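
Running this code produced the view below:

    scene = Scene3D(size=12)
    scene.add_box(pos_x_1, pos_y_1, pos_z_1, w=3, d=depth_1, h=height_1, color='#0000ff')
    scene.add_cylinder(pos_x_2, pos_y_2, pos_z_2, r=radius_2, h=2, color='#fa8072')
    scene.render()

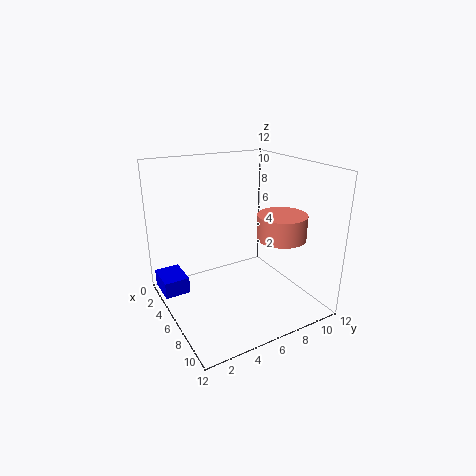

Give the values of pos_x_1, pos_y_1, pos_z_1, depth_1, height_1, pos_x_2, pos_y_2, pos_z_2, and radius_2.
pos_x_1 = 0.25; pos_y_1 = 0.25; pos_z_1 = 0.25; depth_1 = 2.25; height_1 = 1.5; pos_x_2 = 8.25; pos_y_2 = 8.75; pos_z_2 = 6.25; radius_2 = 2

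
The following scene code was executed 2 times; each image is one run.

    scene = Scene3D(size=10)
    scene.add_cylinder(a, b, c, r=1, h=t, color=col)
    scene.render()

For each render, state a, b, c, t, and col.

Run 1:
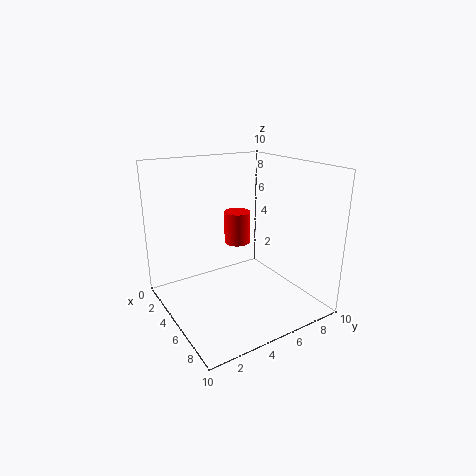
a = 2.5; b = 6.5; c = 3.5; t = 2.5; col = 'red'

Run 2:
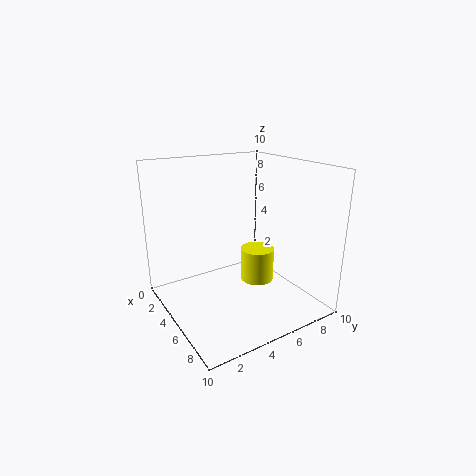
a = 8; b = 4.5; c = 3.5; t = 2; col = 'yellow'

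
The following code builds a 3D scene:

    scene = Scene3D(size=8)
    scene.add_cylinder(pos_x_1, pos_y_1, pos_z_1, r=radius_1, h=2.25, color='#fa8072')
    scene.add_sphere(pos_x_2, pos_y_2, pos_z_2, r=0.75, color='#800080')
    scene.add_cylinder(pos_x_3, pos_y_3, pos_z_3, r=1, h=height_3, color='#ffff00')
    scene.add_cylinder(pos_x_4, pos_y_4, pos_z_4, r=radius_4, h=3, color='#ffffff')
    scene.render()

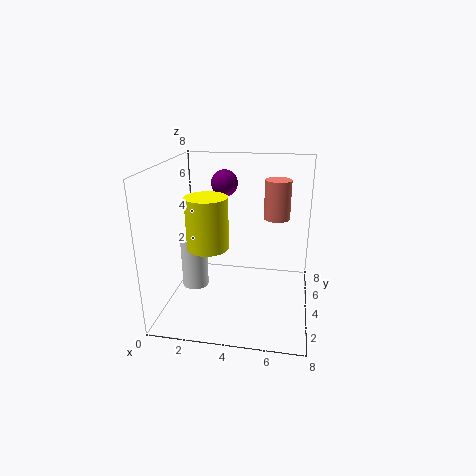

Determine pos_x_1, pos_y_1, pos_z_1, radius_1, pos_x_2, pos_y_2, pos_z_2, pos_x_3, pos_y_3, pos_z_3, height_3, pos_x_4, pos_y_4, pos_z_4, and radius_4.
pos_x_1 = 6, pos_y_1 = 5.5, pos_z_1 = 4.75, radius_1 = 0.75, pos_x_2 = 3, pos_y_2 = 5.25, pos_z_2 = 6.75, pos_x_3 = 3, pos_y_3 = 1.5, pos_z_3 = 4.5, height_3 = 2.5, pos_x_4 = 1.5, pos_y_4 = 3.75, pos_z_4 = 1, radius_4 = 0.75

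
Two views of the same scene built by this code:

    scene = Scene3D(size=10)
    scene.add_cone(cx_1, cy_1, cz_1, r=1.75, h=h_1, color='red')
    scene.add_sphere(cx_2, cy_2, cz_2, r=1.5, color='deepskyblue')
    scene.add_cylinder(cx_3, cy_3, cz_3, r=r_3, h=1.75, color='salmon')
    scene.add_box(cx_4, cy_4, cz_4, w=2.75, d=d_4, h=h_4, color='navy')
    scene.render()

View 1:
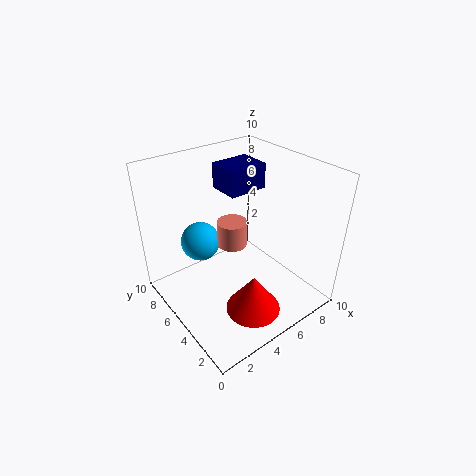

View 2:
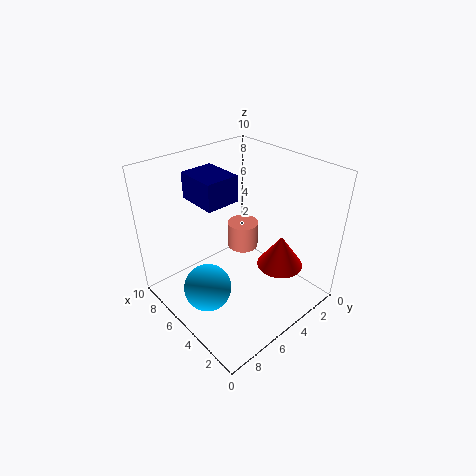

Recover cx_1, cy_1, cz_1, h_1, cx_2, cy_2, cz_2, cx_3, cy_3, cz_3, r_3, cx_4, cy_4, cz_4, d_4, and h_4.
cx_1 = 3.75, cy_1 = 1.75, cz_1 = 1.75, h_1 = 2.5, cx_2 = 4, cy_2 = 8.5, cz_2 = 3.25, cx_3 = 4.5, cy_3 = 5, cz_3 = 4.75, r_3 = 1, cx_4 = 4.75, cy_4 = 5.25, cz_4 = 8, d_4 = 2.25, h_4 = 1.75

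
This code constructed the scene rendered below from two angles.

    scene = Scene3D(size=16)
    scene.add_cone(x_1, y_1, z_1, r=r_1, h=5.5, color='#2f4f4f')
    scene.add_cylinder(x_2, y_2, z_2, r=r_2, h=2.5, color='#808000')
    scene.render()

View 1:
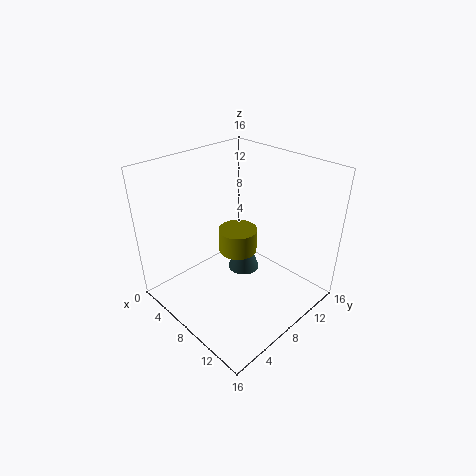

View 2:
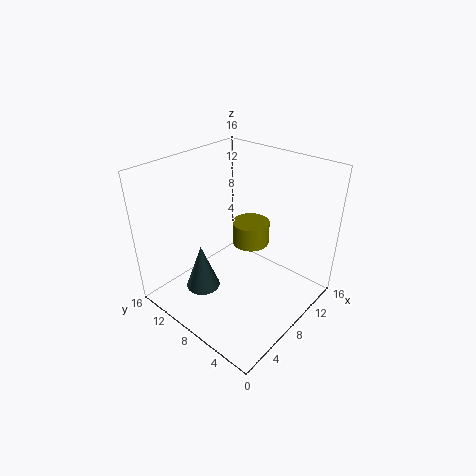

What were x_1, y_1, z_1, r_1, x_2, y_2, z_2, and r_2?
x_1 = 5.5, y_1 = 11.5, z_1 = 1, r_1 = 2, x_2 = 9, y_2 = 7, z_2 = 7.5, r_2 = 2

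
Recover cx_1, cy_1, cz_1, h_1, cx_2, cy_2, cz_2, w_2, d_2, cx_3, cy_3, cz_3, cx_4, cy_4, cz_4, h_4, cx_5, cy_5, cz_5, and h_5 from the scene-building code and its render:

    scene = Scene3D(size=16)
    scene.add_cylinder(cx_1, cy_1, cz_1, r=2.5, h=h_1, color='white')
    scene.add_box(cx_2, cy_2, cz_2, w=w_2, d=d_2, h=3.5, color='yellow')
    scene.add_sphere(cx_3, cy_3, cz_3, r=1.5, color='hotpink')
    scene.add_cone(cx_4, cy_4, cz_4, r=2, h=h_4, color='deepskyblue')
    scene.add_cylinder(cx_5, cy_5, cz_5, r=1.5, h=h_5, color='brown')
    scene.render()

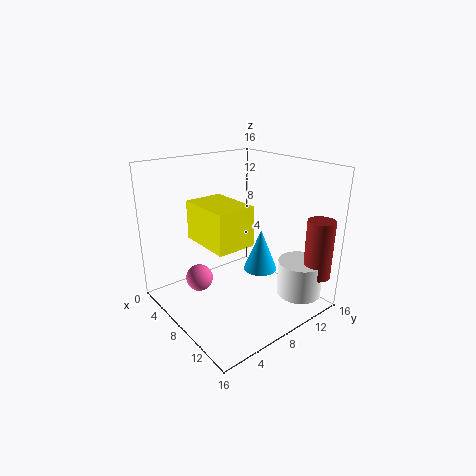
cx_1 = 13; cy_1 = 13; cz_1 = 1.5; h_1 = 4; cx_2 = 9.5; cy_2 = 1; cz_2 = 10.5; w_2 = 5; d_2 = 3.5; cx_3 = 6; cy_3 = 4; cz_3 = 3.5; cx_4 = 8; cy_4 = 11.5; cz_4 = 3; h_4 = 5; cx_5 = 14.5; cy_5 = 14; cz_5 = 4; h_5 = 6.5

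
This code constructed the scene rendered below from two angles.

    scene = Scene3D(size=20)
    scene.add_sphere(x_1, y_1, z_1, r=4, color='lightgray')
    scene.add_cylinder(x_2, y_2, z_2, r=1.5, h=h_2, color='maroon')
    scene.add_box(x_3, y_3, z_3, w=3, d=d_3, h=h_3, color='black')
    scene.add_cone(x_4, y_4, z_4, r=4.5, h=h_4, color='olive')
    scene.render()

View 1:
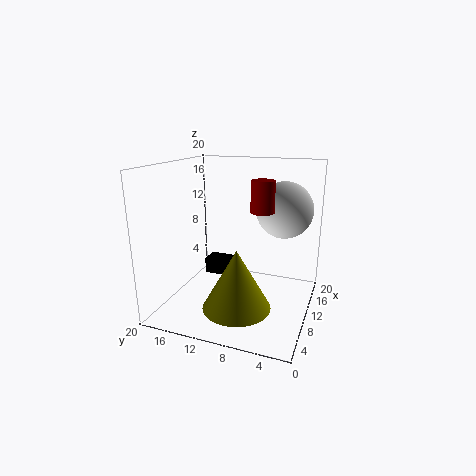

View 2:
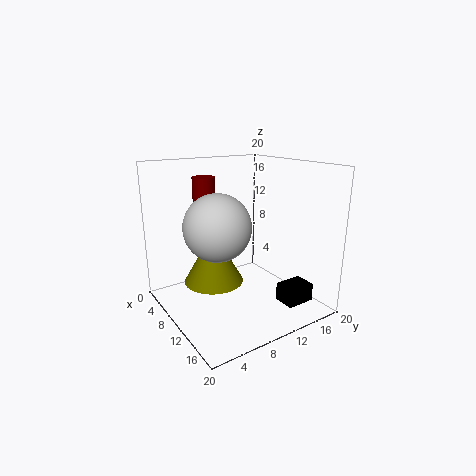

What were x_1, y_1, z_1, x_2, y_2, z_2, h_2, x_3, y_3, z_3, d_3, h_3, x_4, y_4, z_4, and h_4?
x_1 = 14, y_1 = 4.5, z_1 = 13.5, x_2 = 8, y_2 = 6, z_2 = 14.5, h_2 = 4, x_3 = 14.5, y_3 = 13.5, z_3 = 1.5, d_3 = 4, h_3 = 2.5, x_4 = 5.5, y_4 = 8.5, z_4 = 2, h_4 = 8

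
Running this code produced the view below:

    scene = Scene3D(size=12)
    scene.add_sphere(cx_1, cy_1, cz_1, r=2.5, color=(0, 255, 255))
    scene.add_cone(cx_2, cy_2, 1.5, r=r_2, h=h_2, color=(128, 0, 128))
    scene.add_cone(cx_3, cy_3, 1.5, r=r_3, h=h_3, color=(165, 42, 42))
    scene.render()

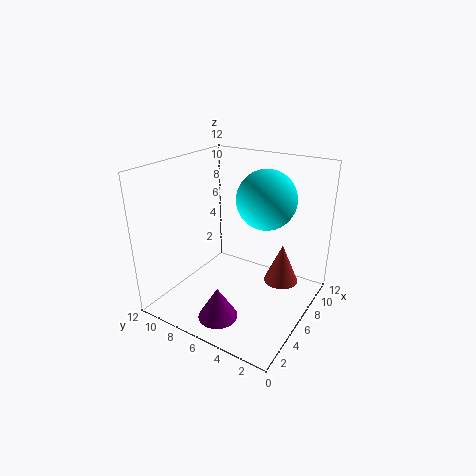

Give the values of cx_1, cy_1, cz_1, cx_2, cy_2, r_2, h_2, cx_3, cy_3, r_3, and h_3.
cx_1 = 8
cy_1 = 4.5
cz_1 = 9
cx_2 = 1.5
cy_2 = 5
r_2 = 1.5
h_2 = 2.5
cx_3 = 8.5
cy_3 = 3
r_3 = 1.5
h_3 = 3.5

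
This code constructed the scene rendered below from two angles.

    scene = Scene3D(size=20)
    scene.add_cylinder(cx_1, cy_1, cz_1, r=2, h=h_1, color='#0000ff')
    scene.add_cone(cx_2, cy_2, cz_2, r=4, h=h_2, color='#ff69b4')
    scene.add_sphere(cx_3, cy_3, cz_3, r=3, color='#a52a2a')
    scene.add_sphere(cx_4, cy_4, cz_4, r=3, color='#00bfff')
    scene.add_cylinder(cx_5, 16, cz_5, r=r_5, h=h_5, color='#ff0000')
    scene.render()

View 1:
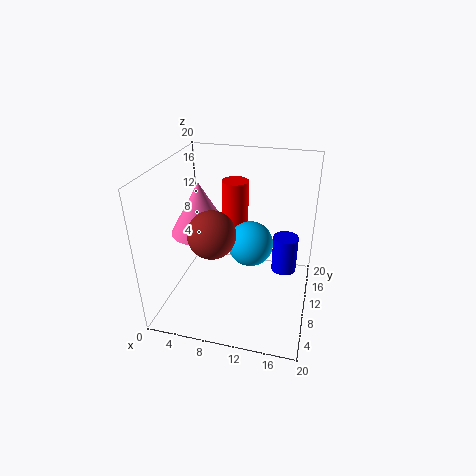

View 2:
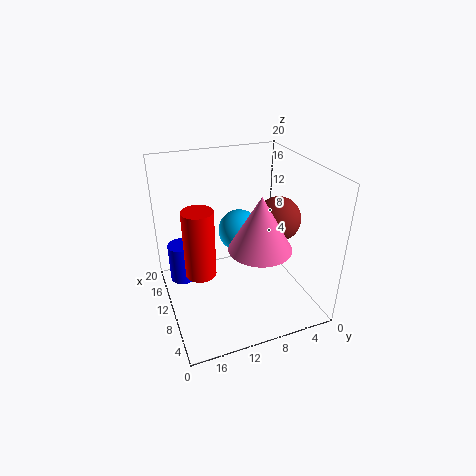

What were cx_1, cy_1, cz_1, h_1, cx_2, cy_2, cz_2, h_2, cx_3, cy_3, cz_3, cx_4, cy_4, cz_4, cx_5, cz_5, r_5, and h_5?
cx_1 = 16; cy_1 = 17; cz_1 = 1; h_1 = 6; cx_2 = 5; cy_2 = 9; cz_2 = 11; h_2 = 7; cx_3 = 8; cy_3 = 5; cz_3 = 13; cx_4 = 12; cy_4 = 9; cz_4 = 10; cx_5 = 8; cz_5 = 7; r_5 = 2; h_5 = 9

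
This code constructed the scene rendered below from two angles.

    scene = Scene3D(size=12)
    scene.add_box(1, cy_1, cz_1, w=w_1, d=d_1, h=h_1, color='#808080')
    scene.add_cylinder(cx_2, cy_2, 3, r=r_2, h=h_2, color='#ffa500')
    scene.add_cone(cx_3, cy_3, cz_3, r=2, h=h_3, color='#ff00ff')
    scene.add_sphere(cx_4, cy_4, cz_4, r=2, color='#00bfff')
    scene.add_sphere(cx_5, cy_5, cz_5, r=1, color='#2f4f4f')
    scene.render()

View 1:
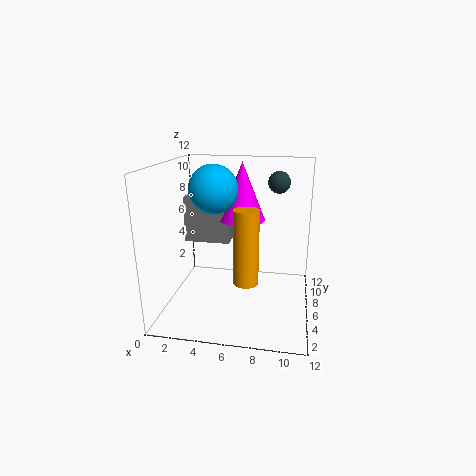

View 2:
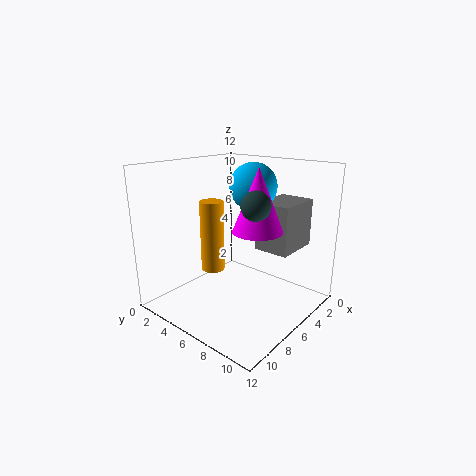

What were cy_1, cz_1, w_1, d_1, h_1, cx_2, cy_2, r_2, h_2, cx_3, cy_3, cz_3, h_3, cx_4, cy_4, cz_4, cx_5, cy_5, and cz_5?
cy_1 = 7; cz_1 = 5; w_1 = 4; d_1 = 3; h_1 = 4; cx_2 = 7; cy_2 = 4; r_2 = 1; h_2 = 6; cx_3 = 6; cy_3 = 8; cz_3 = 7; h_3 = 5; cx_4 = 4; cy_4 = 6; cz_4 = 10; cx_5 = 9; cy_5 = 10; cz_5 = 10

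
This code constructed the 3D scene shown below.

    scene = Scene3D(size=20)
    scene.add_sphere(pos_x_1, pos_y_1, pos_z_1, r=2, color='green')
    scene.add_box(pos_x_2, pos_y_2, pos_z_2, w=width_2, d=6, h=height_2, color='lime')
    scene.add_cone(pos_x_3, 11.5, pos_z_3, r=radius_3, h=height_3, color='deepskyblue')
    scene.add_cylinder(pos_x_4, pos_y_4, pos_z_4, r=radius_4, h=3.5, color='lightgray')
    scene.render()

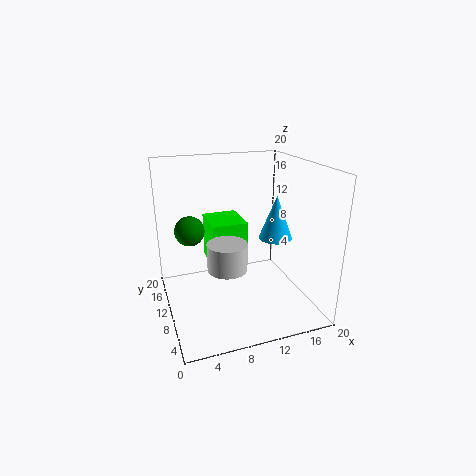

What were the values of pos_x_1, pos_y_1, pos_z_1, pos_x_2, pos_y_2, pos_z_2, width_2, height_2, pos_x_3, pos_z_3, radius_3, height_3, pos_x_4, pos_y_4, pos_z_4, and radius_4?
pos_x_1 = 3.5; pos_y_1 = 11; pos_z_1 = 11.5; pos_x_2 = 6.5; pos_y_2 = 10; pos_z_2 = 5.5; width_2 = 5; height_2 = 6.5; pos_x_3 = 16.5; pos_z_3 = 8.5; radius_3 = 2.5; height_3 = 6.5; pos_x_4 = 7; pos_y_4 = 5.5; pos_z_4 = 8; radius_4 = 2.5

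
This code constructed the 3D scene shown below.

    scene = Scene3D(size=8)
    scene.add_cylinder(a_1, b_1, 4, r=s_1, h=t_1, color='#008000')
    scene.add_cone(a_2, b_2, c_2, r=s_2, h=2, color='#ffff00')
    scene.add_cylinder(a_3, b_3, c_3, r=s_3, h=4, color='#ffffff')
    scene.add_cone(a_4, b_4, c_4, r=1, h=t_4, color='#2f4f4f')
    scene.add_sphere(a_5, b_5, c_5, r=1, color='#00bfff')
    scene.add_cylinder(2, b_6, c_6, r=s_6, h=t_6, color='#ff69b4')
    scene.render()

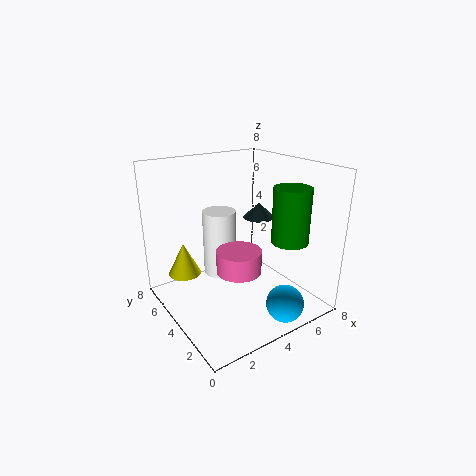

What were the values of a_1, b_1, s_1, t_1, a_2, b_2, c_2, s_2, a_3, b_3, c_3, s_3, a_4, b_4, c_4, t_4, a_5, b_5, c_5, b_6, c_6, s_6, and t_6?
a_1 = 6, b_1 = 2, s_1 = 1, t_1 = 3, a_2 = 2, b_2 = 7, c_2 = 1, s_2 = 1, a_3 = 4, b_3 = 6, c_3 = 1, s_3 = 1, a_4 = 7, b_4 = 6, c_4 = 4, t_4 = 1, a_5 = 5, b_5 = 1, c_5 = 1, b_6 = 1, c_6 = 4, s_6 = 1, t_6 = 1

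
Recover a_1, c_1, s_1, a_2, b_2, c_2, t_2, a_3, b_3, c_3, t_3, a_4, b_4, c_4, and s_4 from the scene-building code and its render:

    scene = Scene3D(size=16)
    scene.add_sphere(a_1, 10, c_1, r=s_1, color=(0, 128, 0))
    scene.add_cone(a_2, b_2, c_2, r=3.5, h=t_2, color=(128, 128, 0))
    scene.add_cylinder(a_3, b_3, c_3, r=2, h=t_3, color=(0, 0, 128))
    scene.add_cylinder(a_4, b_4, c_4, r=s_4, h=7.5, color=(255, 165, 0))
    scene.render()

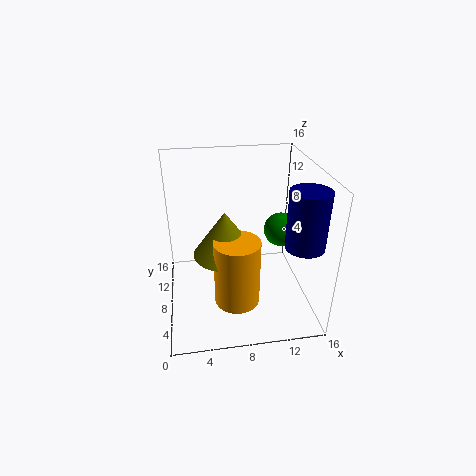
a_1 = 13.5; c_1 = 7.5; s_1 = 2; a_2 = 6.5; b_2 = 7.5; c_2 = 6.5; t_2 = 5; a_3 = 14; b_3 = 3.5; c_3 = 9; t_3 = 6; a_4 = 7.5; b_4 = 5.5; c_4 = 1.5; s_4 = 2.5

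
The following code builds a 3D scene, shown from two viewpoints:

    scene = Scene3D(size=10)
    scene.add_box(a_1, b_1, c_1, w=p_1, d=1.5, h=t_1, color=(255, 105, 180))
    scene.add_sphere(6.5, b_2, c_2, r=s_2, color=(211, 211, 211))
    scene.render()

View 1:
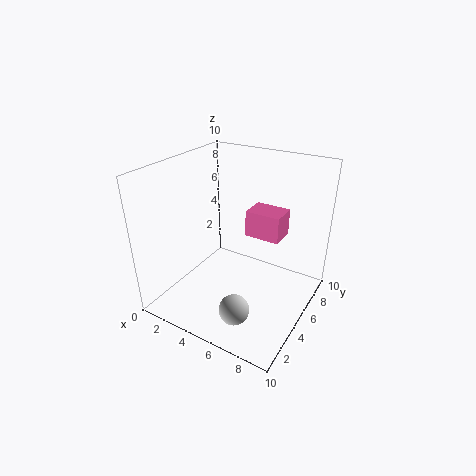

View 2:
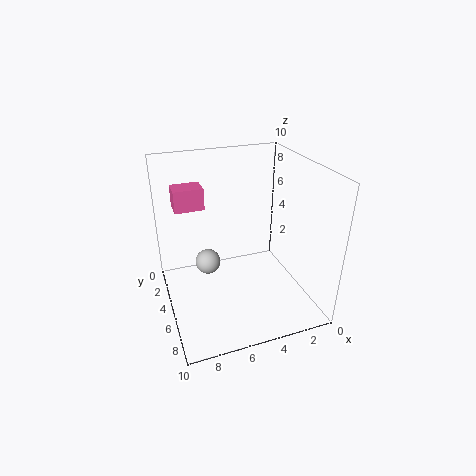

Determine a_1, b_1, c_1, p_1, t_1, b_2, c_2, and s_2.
a_1 = 7
b_1 = 2.5
c_1 = 7
p_1 = 2
t_1 = 1.5
b_2 = 2
c_2 = 1.5
s_2 = 1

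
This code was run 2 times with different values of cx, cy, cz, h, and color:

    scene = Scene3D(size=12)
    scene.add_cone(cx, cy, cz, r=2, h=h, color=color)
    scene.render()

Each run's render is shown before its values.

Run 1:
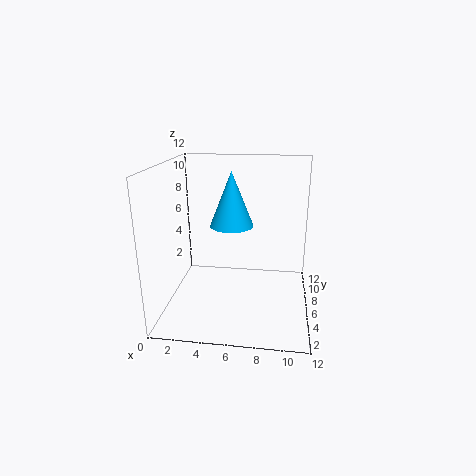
cx = 5
cy = 9
cz = 6
h = 5
color = 'deepskyblue'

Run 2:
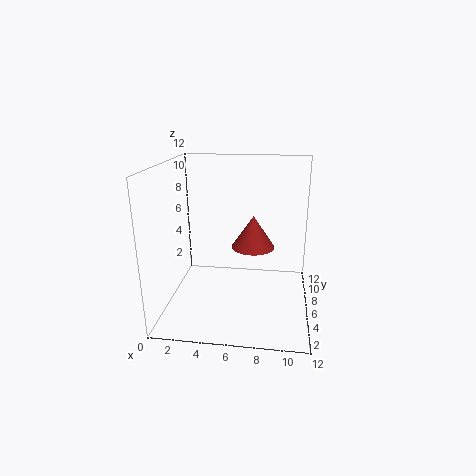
cx = 7
cy = 9
cz = 4
h = 3
color = 'brown'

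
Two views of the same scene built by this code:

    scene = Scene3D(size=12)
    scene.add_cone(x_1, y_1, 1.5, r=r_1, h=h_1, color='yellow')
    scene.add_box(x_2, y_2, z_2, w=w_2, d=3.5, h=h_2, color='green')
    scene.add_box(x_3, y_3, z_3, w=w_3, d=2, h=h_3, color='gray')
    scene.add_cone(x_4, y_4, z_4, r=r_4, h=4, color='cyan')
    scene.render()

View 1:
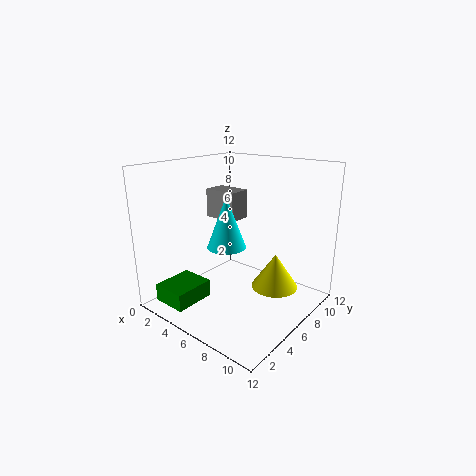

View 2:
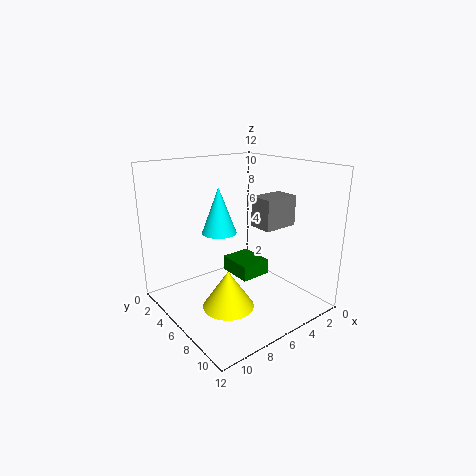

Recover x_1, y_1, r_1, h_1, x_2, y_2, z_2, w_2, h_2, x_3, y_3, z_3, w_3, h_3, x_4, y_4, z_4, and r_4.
x_1 = 8.5, y_1 = 8, r_1 = 2, h_1 = 3, x_2 = 1, y_2 = 1, z_2 = 0.5, w_2 = 3, h_2 = 1.5, x_3 = 2, y_3 = 6.5, z_3 = 7, w_3 = 3, h_3 = 2.5, x_4 = 6.5, y_4 = 4, z_4 = 6, r_4 = 1.5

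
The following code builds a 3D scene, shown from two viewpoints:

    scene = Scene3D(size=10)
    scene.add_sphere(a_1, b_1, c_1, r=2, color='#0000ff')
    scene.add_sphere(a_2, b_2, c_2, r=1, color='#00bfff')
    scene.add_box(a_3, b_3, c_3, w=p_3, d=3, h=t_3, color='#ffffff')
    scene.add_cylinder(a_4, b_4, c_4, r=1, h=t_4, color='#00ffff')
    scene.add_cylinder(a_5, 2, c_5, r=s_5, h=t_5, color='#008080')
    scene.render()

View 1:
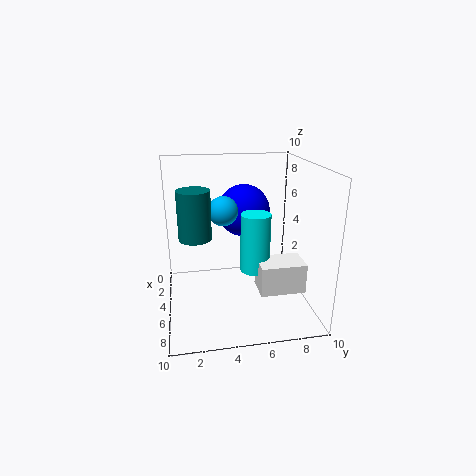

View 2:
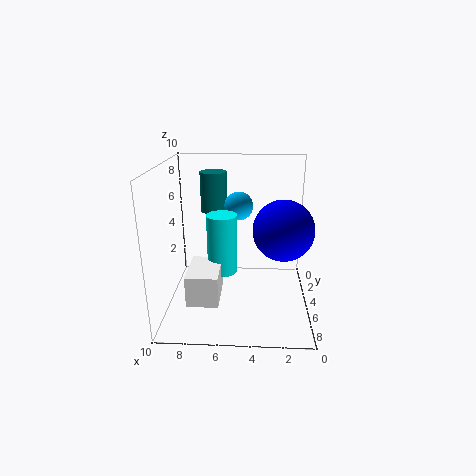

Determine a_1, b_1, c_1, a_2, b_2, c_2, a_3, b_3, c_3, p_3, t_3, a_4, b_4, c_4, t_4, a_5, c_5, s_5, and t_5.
a_1 = 2, b_1 = 6, c_1 = 6, a_2 = 5, b_2 = 4, c_2 = 7, a_3 = 6, b_3 = 6, c_3 = 2, p_3 = 2, t_3 = 2, a_4 = 6, b_4 = 6, c_4 = 3, t_4 = 4, a_5 = 7, c_5 = 6, s_5 = 1, t_5 = 3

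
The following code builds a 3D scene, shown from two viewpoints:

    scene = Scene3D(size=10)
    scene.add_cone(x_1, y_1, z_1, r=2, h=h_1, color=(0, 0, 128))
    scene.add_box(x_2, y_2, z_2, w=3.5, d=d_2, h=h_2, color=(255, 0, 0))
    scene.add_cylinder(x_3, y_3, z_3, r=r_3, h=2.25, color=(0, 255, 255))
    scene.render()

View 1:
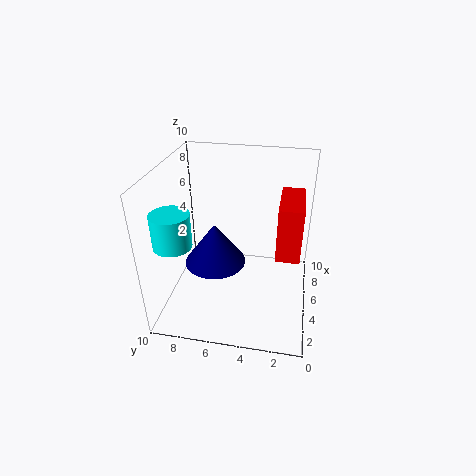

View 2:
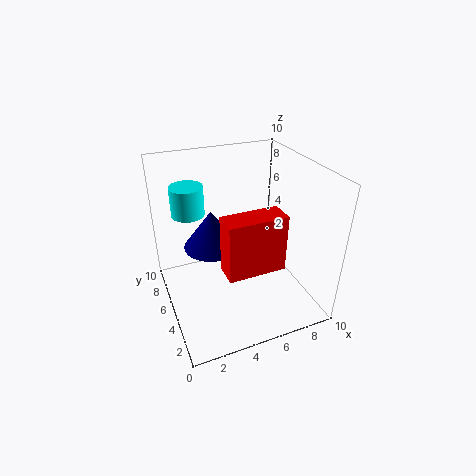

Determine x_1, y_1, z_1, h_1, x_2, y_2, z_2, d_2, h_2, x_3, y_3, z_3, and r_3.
x_1 = 3.5, y_1 = 6.25, z_1 = 4, h_1 = 2.75, x_2 = 2.75, y_2 = 0.75, z_2 = 5, d_2 = 1.5, h_2 = 3.5, x_3 = 2.5, y_3 = 8.75, z_3 = 5.5, r_3 = 1.25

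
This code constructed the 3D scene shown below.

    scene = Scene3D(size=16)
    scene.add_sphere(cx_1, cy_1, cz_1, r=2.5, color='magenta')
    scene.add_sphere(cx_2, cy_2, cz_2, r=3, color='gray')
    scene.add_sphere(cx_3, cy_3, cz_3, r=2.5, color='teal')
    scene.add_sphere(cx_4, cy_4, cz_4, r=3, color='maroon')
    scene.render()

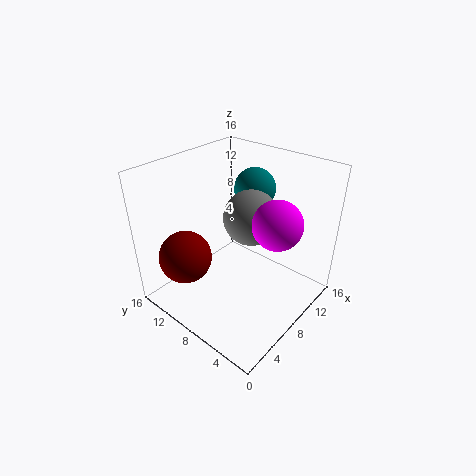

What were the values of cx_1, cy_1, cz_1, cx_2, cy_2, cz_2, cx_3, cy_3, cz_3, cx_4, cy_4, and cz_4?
cx_1 = 8; cy_1 = 3; cz_1 = 11.5; cx_2 = 9; cy_2 = 7; cz_2 = 10.5; cx_3 = 13.5; cy_3 = 10; cz_3 = 11.5; cx_4 = 4; cy_4 = 12.5; cz_4 = 5.5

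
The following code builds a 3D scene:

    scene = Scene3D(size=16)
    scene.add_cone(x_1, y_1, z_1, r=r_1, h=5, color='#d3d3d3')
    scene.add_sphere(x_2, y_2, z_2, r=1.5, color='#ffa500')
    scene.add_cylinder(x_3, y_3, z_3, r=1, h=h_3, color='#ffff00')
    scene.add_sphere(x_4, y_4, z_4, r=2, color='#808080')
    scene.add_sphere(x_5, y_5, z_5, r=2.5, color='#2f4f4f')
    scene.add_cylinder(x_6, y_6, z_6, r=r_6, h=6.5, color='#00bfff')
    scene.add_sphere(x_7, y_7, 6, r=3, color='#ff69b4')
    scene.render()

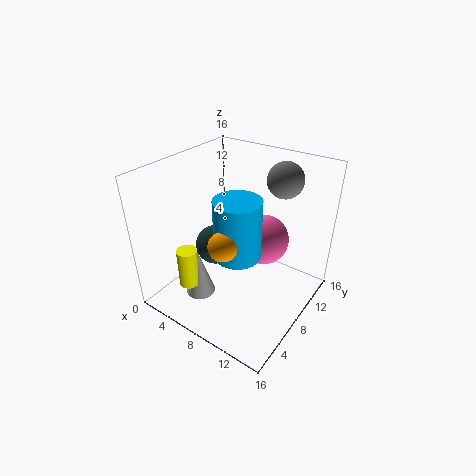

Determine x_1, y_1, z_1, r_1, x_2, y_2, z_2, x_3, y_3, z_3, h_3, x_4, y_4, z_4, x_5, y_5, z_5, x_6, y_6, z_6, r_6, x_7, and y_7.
x_1 = 7; y_1 = 2.5; z_1 = 4; r_1 = 1.5; x_2 = 9; y_2 = 4; z_2 = 9.5; x_3 = 6.5; y_3 = 1.5; z_3 = 5.5; h_3 = 4; x_4 = 11; y_4 = 12.5; z_4 = 14; x_5 = 3; y_5 = 10; z_5 = 4; x_6 = 9; y_6 = 6.5; z_6 = 7; r_6 = 2.5; x_7 = 9; y_7 = 12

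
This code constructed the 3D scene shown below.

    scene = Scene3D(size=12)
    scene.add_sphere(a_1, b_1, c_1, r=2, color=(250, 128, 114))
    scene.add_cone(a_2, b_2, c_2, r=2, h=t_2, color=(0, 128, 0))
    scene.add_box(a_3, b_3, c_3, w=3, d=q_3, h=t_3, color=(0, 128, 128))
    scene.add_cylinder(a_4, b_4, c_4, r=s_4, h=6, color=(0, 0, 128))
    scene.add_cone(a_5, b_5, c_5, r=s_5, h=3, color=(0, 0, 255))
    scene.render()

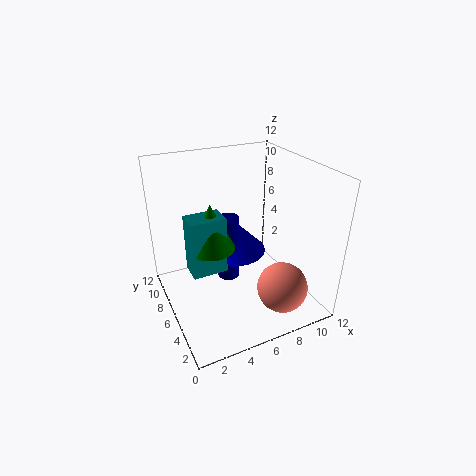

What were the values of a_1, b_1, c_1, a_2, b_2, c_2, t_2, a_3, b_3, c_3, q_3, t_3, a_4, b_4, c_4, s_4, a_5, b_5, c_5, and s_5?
a_1 = 8
b_1 = 2
c_1 = 3
a_2 = 4
b_2 = 7
c_2 = 5
t_2 = 4
a_3 = 2
b_3 = 6
c_3 = 3
q_3 = 2
t_3 = 5
a_4 = 6
b_4 = 8
c_4 = 1
s_4 = 1
a_5 = 7
b_5 = 9
c_5 = 3
s_5 = 3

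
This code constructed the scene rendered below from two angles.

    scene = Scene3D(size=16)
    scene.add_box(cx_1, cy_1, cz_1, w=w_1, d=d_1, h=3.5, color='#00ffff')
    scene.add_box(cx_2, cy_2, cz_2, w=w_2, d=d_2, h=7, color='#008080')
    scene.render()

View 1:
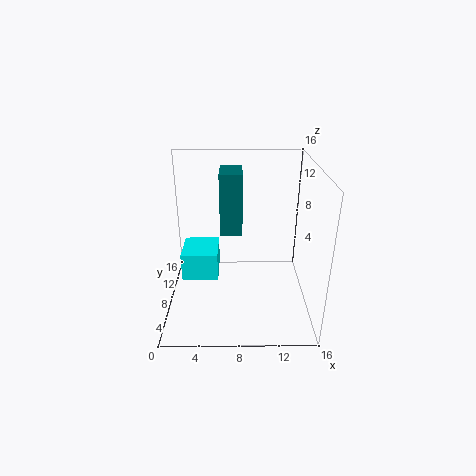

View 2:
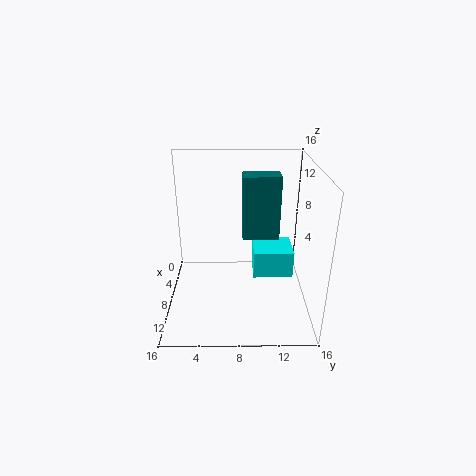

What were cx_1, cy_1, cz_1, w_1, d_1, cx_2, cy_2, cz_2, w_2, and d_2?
cx_1 = 1; cy_1 = 10; cz_1 = 1; w_1 = 4.5; d_1 = 5; cx_2 = 6; cy_2 = 8.5; cz_2 = 8; w_2 = 2.5; d_2 = 4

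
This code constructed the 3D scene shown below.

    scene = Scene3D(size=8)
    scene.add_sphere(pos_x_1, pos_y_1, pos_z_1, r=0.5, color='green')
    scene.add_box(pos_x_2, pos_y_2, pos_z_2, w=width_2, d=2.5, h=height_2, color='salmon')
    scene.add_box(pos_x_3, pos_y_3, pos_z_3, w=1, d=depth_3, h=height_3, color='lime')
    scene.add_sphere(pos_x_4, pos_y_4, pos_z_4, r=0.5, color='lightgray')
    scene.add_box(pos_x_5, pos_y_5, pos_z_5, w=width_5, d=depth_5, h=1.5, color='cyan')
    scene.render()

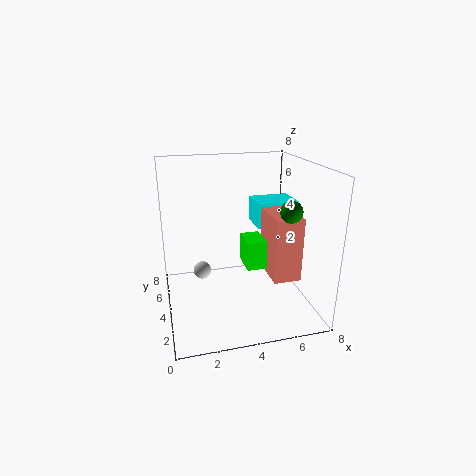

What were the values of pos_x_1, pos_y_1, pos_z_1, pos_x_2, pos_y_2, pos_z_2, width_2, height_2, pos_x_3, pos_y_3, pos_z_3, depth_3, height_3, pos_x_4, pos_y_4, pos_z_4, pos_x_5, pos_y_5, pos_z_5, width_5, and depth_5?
pos_x_1 = 5.5; pos_y_1 = 0.5; pos_z_1 = 6.5; pos_x_2 = 5.5; pos_y_2 = 2; pos_z_2 = 2; width_2 = 1.5; height_2 = 3.5; pos_x_3 = 4; pos_y_3 = 2; pos_z_3 = 3; depth_3 = 1.5; height_3 = 1.5; pos_x_4 = 2; pos_y_4 = 4.5; pos_z_4 = 2; pos_x_5 = 5.5; pos_y_5 = 5; pos_z_5 = 4; width_5 = 2.5; depth_5 = 2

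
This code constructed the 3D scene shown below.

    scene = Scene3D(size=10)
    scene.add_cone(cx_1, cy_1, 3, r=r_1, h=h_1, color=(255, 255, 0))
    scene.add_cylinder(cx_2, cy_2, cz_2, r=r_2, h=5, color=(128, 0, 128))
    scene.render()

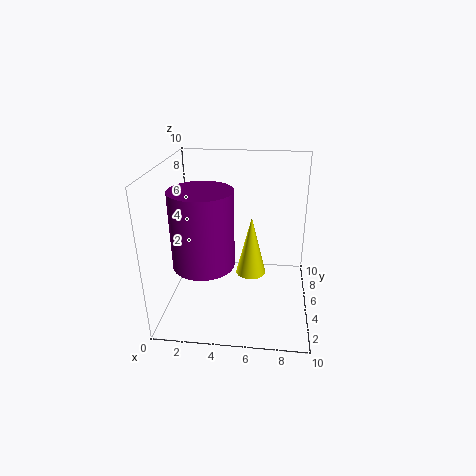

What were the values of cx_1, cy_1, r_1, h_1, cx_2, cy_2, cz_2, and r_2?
cx_1 = 6
cy_1 = 4
r_1 = 1
h_1 = 4
cx_2 = 3
cy_2 = 3
cz_2 = 4
r_2 = 2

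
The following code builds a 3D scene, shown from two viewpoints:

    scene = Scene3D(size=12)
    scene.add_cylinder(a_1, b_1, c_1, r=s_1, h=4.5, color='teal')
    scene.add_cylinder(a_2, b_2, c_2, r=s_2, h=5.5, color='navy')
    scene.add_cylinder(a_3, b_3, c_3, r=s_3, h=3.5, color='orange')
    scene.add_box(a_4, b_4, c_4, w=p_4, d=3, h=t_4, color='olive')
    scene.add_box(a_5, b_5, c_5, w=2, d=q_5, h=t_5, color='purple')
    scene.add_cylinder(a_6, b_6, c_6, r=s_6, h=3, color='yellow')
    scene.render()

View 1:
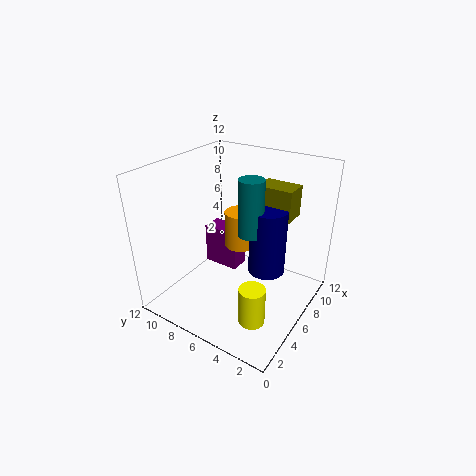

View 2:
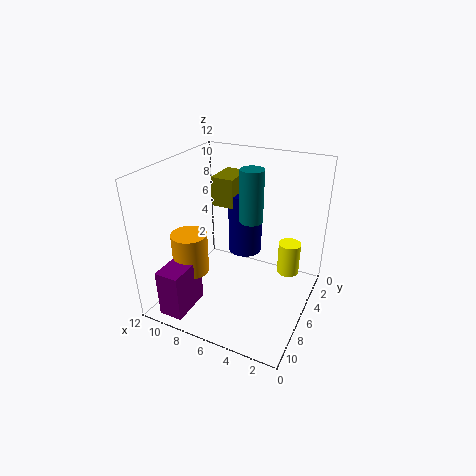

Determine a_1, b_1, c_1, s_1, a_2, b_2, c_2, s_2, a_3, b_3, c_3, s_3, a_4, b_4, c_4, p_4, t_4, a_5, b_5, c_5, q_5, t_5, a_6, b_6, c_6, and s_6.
a_1 = 5.5
b_1 = 4.5
c_1 = 7
s_1 = 1
a_2 = 6.5
b_2 = 3.5
c_2 = 3.5
s_2 = 1.5
a_3 = 9.5
b_3 = 8
c_3 = 3
s_3 = 1.5
a_4 = 7
b_4 = 2
c_4 = 8
p_4 = 2
t_4 = 2.5
a_5 = 8.5
b_5 = 8
c_5 = 0.5
q_5 = 3.5
t_5 = 4
a_6 = 2.5
b_6 = 2.5
c_6 = 1.5
s_6 = 1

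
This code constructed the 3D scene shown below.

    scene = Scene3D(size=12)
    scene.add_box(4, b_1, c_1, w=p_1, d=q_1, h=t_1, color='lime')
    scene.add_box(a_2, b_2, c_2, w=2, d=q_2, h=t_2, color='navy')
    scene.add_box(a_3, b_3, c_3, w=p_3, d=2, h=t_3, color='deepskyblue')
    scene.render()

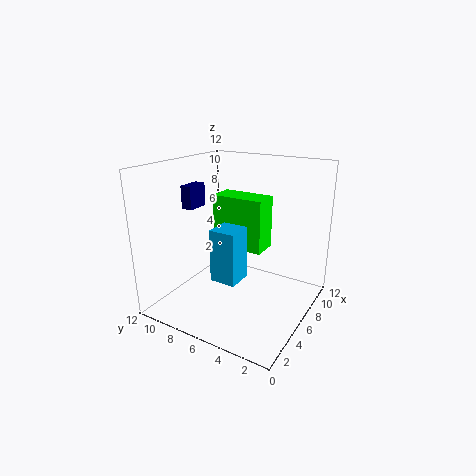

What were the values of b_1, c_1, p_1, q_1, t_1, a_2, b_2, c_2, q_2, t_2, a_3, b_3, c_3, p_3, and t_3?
b_1 = 3, c_1 = 6, p_1 = 2, q_1 = 4, t_1 = 4, a_2 = 5, b_2 = 10, c_2 = 8, q_2 = 1, t_2 = 2, a_3 = 2, b_3 = 4, c_3 = 4, p_3 = 2, t_3 = 4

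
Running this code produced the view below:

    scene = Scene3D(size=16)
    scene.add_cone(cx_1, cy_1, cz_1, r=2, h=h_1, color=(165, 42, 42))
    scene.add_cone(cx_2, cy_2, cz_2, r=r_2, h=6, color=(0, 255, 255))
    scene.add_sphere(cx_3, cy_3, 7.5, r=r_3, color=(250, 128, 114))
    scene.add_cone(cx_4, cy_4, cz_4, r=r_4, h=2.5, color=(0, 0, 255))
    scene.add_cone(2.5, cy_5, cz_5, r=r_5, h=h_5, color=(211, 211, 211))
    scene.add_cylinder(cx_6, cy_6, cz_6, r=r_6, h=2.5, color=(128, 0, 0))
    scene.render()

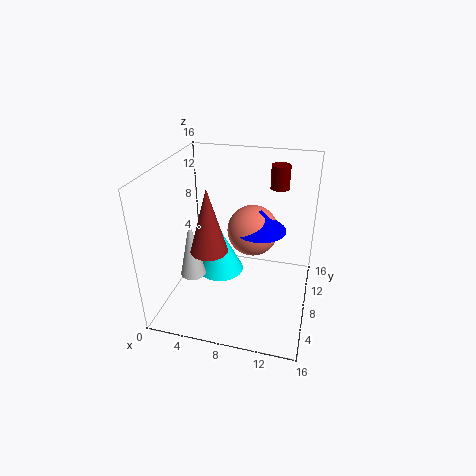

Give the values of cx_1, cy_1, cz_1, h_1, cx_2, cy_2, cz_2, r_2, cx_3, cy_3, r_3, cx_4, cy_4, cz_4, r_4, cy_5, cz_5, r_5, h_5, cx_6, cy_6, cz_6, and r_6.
cx_1 = 5.5, cy_1 = 5.5, cz_1 = 7.5, h_1 = 7, cx_2 = 4.5, cy_2 = 12, cz_2 = 0.5, r_2 = 3, cx_3 = 9, cy_3 = 11, r_3 = 3, cx_4 = 10, cy_4 = 10.5, cz_4 = 8, r_4 = 3, cy_5 = 7.5, cz_5 = 2.5, r_5 = 1.5, h_5 = 7, cx_6 = 12, cy_6 = 10, cz_6 = 13.5, r_6 = 1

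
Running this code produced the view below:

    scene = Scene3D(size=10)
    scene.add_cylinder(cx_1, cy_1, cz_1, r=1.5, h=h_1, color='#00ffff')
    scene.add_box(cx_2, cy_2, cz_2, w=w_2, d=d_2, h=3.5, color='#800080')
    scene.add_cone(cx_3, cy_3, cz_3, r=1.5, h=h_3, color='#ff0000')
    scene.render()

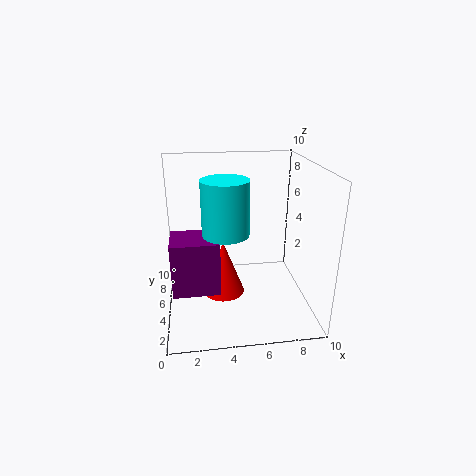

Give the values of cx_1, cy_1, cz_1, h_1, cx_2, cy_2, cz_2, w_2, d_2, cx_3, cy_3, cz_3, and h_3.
cx_1 = 4; cy_1 = 3.5; cz_1 = 6; h_1 = 3.5; cx_2 = 0.5; cy_2 = 2; cz_2 = 2.5; w_2 = 3; d_2 = 2.5; cx_3 = 4; cy_3 = 5.5; cz_3 = 0.5; h_3 = 4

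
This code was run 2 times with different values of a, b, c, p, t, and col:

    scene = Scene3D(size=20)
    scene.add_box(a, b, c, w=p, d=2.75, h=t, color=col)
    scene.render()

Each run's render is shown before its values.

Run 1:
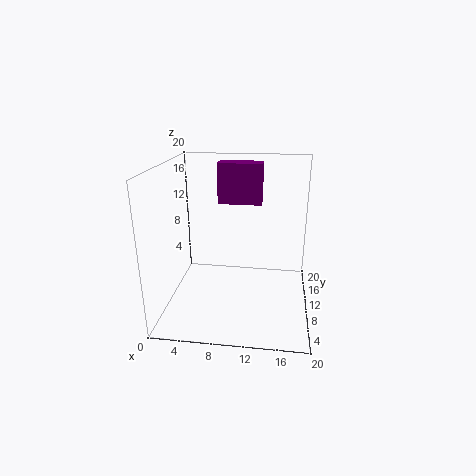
a = 6.75
b = 12.5
c = 14
p = 6.25
t = 5.75
col = 'purple'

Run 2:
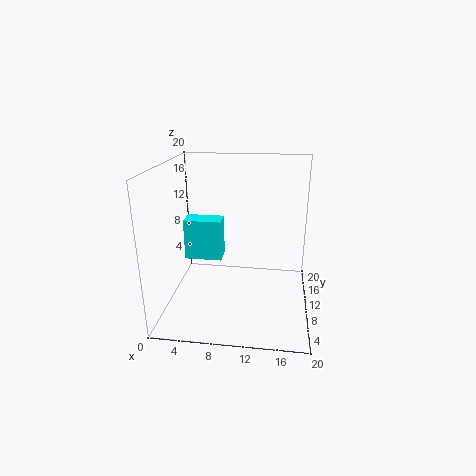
a = 3
b = 7.75
c = 7.5
p = 5
t = 5.5
col = 'cyan'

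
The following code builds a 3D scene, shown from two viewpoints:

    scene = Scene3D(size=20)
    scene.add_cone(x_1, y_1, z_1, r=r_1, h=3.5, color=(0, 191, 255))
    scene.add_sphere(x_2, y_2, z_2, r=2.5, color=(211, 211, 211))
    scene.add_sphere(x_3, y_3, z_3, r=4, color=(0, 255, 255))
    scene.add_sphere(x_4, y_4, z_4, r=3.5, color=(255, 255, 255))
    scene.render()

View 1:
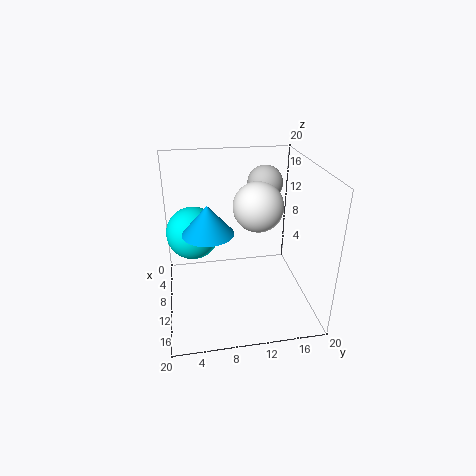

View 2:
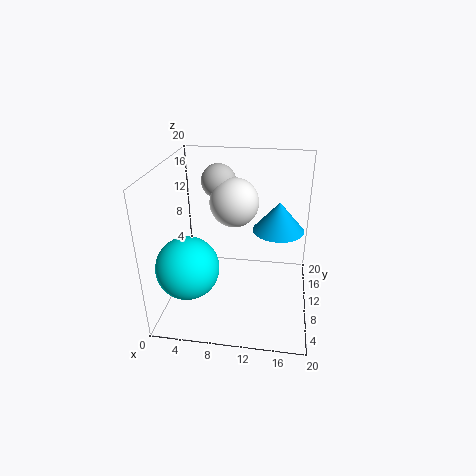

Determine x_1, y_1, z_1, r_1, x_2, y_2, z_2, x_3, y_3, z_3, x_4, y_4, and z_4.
x_1 = 15.5, y_1 = 5.5, z_1 = 14, r_1 = 3, x_2 = 6.5, y_2 = 14.5, z_2 = 16.5, x_3 = 4.5, y_3 = 4, z_3 = 8.5, x_4 = 9, y_4 = 13, z_4 = 14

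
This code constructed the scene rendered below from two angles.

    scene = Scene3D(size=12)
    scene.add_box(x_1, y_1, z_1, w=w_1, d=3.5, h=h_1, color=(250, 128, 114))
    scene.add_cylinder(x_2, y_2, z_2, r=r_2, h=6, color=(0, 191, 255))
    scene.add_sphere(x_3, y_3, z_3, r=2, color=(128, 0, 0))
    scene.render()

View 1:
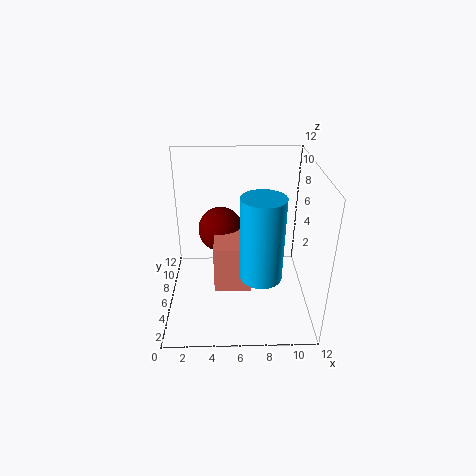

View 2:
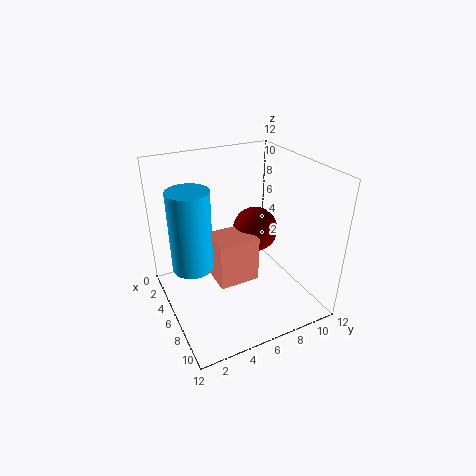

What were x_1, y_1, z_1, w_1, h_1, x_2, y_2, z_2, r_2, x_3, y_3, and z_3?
x_1 = 4, y_1 = 4, z_1 = 2, w_1 = 3, h_1 = 4, x_2 = 7.5, y_2 = 1.5, z_2 = 5.5, r_2 = 1.5, x_3 = 4.5, y_3 = 8.5, z_3 = 5.5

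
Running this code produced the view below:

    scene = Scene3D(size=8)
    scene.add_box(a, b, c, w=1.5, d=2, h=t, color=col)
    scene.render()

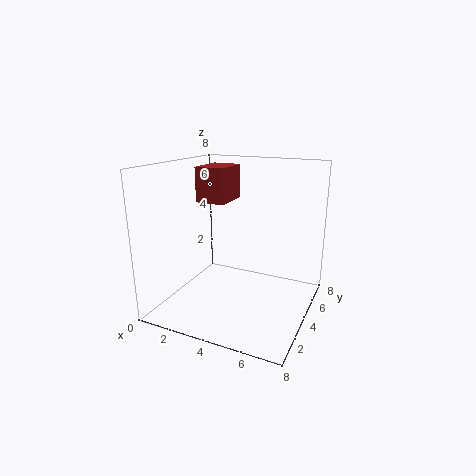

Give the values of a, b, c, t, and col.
a = 2.5, b = 2.25, c = 6.25, t = 1.75, col = 'brown'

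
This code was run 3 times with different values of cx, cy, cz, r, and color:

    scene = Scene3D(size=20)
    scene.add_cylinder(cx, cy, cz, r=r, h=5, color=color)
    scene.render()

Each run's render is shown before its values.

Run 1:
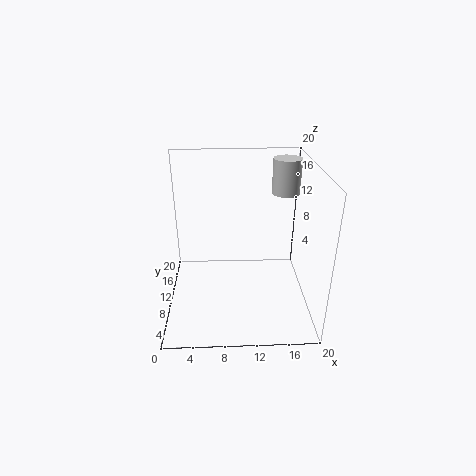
cx = 17, cy = 14, cz = 15, r = 2, color = 'lightgray'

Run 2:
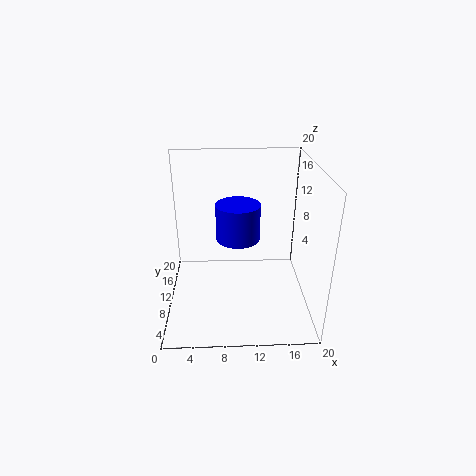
cx = 10, cy = 10, cz = 10, r = 3, color = 'blue'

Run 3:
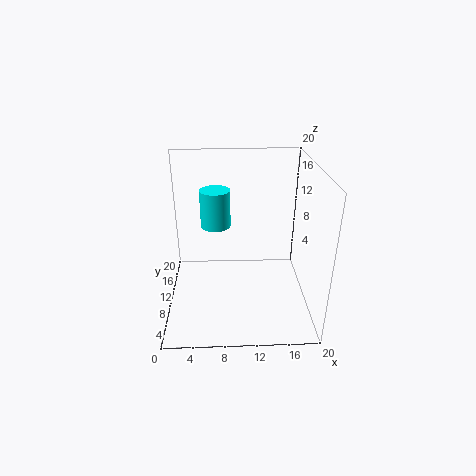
cx = 7, cy = 10, cz = 12, r = 2, color = 'cyan'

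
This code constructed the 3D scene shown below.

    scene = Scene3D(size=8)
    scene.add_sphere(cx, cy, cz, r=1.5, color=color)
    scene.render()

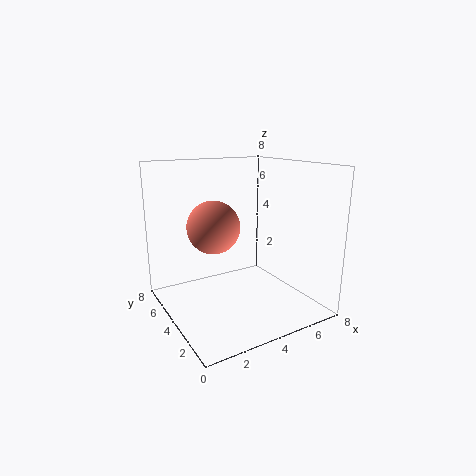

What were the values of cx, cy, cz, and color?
cx = 3; cy = 5; cz = 4.5; color = 'salmon'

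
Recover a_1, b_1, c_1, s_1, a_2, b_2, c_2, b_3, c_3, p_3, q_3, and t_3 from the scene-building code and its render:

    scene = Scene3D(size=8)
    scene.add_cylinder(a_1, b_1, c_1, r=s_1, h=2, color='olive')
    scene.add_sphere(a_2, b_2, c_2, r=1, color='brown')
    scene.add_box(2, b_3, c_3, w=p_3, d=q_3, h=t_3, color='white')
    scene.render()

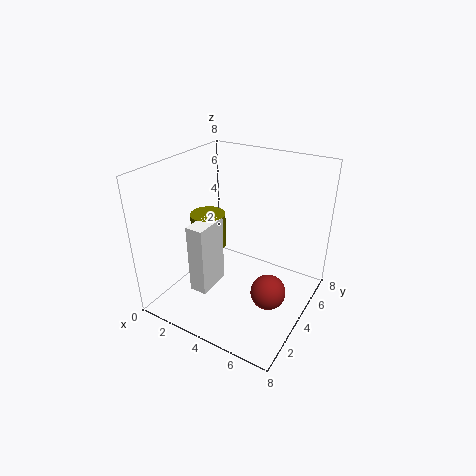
a_1 = 2, b_1 = 4, c_1 = 3, s_1 = 1, a_2 = 6, b_2 = 4, c_2 = 1, b_3 = 2, c_3 = 1, p_3 = 1, q_3 = 2, t_3 = 4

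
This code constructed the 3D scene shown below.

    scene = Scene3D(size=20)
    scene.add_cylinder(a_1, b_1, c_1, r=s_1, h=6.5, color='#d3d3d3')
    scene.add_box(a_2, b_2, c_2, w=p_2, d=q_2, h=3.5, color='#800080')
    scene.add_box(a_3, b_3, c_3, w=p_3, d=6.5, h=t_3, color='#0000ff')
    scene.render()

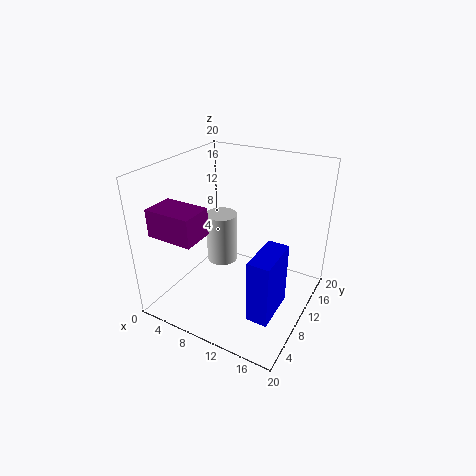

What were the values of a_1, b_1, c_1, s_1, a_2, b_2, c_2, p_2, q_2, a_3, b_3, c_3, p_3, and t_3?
a_1 = 9; b_1 = 7.5; c_1 = 8; s_1 = 2; a_2 = 3; b_2 = 0.5; c_2 = 13; p_2 = 6; q_2 = 4; a_3 = 14; b_3 = 5; c_3 = 1; p_3 = 3; t_3 = 9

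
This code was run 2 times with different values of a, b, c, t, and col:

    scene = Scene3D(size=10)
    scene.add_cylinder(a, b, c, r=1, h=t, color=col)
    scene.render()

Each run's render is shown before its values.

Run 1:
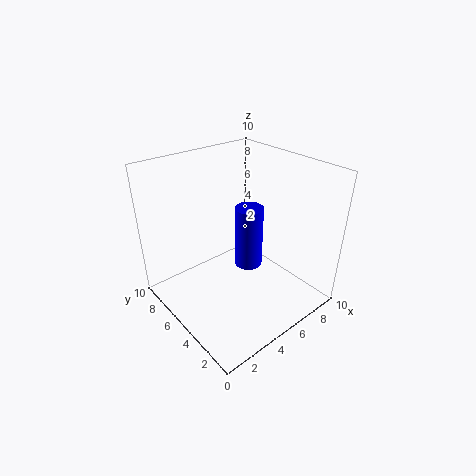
a = 6; b = 5; c = 2.5; t = 4.5; col = 'blue'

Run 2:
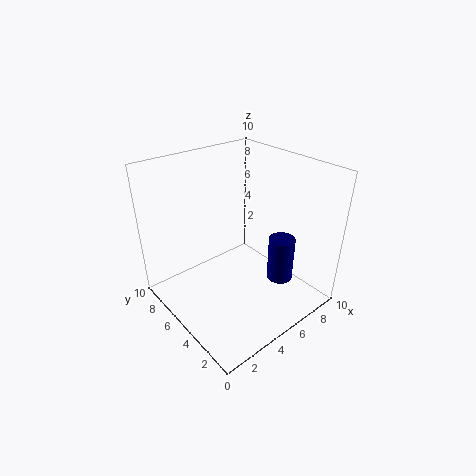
a = 8.5; b = 4; c = 0.5; t = 3.5; col = 'navy'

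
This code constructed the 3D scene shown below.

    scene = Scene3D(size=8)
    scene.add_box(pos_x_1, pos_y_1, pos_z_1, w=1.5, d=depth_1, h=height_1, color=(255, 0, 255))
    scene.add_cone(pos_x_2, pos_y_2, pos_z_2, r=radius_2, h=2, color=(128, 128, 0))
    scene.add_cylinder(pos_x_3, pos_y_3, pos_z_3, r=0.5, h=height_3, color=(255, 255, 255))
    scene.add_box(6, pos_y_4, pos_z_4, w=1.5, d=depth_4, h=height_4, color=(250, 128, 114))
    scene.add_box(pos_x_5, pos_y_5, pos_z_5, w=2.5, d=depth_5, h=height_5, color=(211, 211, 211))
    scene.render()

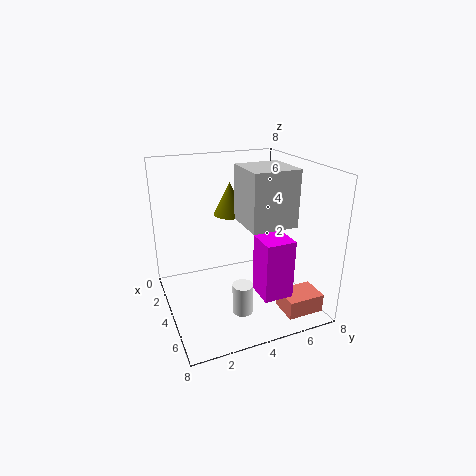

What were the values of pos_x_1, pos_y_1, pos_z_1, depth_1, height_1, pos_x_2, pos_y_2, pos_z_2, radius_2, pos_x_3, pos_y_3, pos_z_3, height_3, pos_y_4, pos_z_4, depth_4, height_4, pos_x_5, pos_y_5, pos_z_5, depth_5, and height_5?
pos_x_1 = 6; pos_y_1 = 4; pos_z_1 = 2; depth_1 = 1.5; height_1 = 3; pos_x_2 = 1.5; pos_y_2 = 4.5; pos_z_2 = 4.5; radius_2 = 1; pos_x_3 = 7; pos_y_3 = 3; pos_z_3 = 1.5; height_3 = 1.5; pos_y_4 = 5.5; pos_z_4 = 0.5; depth_4 = 2; height_4 = 1; pos_x_5 = 3.5; pos_y_5 = 4; pos_z_5 = 5; depth_5 = 2.5; height_5 = 3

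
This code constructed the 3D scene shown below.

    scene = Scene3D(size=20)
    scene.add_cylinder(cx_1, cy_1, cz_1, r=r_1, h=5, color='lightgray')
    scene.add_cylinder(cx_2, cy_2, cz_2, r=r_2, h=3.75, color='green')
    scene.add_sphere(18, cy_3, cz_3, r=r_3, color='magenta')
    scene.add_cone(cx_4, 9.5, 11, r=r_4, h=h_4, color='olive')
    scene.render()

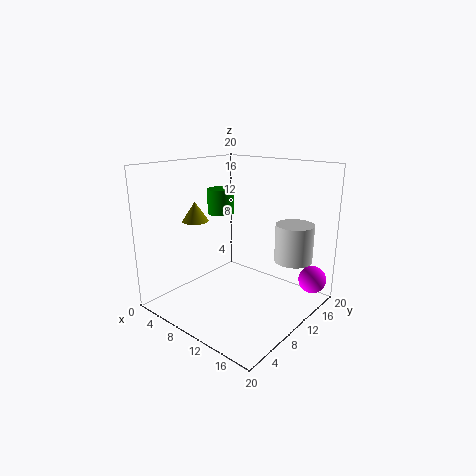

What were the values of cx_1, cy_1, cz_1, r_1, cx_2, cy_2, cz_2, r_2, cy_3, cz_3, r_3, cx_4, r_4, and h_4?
cx_1 = 17.25; cy_1 = 12.75; cz_1 = 7.75; r_1 = 2.5; cx_2 = 4.25; cy_2 = 12.75; cz_2 = 12; r_2 = 2; cy_3 = 17.5; cz_3 = 3.25; r_3 = 2; cx_4 = 2; r_4 = 2; h_4 = 3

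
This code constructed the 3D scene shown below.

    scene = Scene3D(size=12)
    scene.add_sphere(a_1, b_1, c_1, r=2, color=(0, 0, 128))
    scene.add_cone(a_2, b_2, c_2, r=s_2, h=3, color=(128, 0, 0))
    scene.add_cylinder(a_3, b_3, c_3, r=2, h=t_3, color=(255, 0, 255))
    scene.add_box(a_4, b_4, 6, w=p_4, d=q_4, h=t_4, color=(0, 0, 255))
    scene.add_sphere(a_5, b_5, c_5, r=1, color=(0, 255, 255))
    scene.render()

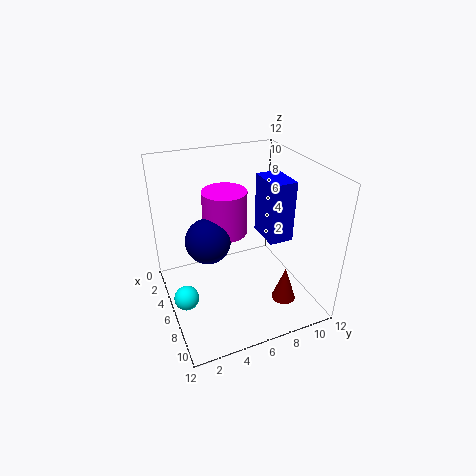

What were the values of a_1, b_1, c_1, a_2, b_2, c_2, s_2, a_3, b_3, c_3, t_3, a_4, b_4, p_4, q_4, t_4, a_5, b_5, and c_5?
a_1 = 4, b_1 = 4, c_1 = 5, a_2 = 9, b_2 = 9, c_2 = 1, s_2 = 1, a_3 = 3, b_3 = 6, c_3 = 5, t_3 = 4, a_4 = 5, b_4 = 8, p_4 = 3, q_4 = 2, t_4 = 5, a_5 = 7, b_5 = 1, c_5 = 2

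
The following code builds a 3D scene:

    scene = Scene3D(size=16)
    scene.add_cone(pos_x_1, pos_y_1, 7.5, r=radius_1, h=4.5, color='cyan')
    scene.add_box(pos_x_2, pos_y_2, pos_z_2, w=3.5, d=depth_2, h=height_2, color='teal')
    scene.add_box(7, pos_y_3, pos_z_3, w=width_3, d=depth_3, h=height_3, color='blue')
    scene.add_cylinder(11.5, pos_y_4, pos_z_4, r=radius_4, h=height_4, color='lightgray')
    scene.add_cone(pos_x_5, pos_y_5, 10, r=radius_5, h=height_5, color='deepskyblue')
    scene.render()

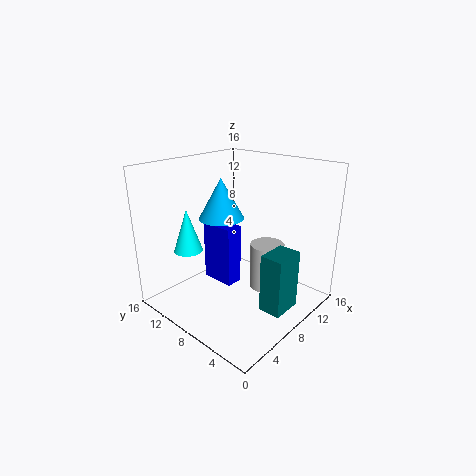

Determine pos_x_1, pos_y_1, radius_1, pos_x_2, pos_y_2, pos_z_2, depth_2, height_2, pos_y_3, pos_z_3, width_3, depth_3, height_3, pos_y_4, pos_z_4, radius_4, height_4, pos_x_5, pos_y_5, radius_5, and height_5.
pos_x_1 = 3
pos_y_1 = 10.5
radius_1 = 1.5
pos_x_2 = 7
pos_y_2 = 1.5
pos_z_2 = 1
depth_2 = 2.5
height_2 = 6.5
pos_y_3 = 8.5
pos_z_3 = 2
width_3 = 2
depth_3 = 4
height_3 = 7
pos_y_4 = 6.5
pos_z_4 = 1
radius_4 = 2
height_4 = 5.5
pos_x_5 = 7.5
pos_y_5 = 10
radius_5 = 2.5
height_5 = 4.5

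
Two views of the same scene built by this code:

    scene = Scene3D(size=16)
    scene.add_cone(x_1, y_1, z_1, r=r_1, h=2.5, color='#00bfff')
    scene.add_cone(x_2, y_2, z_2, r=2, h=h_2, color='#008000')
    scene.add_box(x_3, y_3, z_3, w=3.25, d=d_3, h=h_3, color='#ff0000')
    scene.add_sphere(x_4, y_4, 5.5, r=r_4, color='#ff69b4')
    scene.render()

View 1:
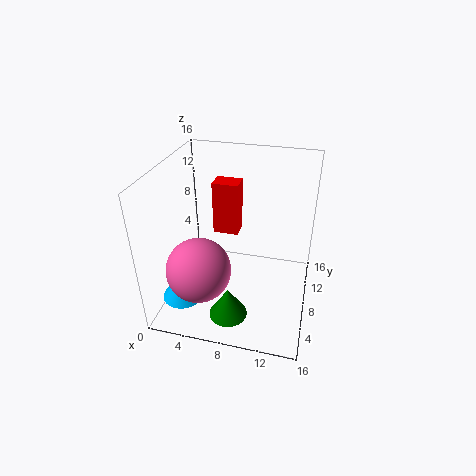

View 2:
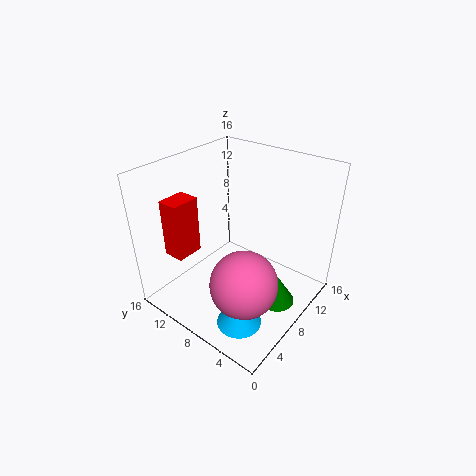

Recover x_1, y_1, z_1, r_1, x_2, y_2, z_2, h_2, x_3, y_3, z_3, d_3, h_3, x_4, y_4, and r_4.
x_1 = 2.75, y_1 = 3.75, z_1 = 2.25, r_1 = 2.25, x_2 = 8.25, y_2 = 2.75, z_2 = 1.75, h_2 = 3.25, x_3 = 3.5, y_3 = 12.75, z_3 = 5.25, d_3 = 2.5, h_3 = 6.75, x_4 = 4.5, y_4 = 4.5, r_4 = 3.5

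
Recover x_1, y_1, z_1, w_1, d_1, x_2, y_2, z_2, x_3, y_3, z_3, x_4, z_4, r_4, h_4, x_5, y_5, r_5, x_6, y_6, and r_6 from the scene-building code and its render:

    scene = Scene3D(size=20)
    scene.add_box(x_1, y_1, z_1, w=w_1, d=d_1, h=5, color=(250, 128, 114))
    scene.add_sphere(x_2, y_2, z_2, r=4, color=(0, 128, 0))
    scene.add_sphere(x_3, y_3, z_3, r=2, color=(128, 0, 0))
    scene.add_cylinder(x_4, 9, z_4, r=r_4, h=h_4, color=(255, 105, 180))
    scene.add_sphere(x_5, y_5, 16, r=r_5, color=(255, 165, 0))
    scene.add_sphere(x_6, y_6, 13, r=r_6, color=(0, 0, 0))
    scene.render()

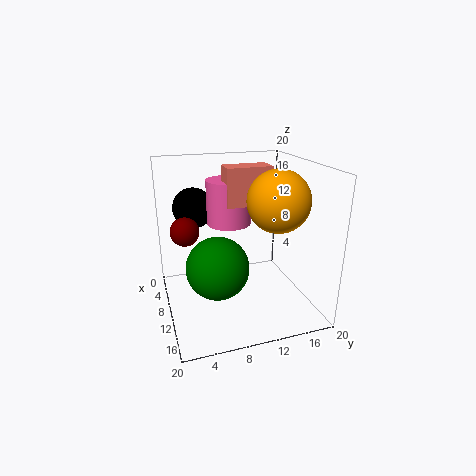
x_1 = 9
y_1 = 8
z_1 = 15
w_1 = 3
d_1 = 6
x_2 = 14
y_2 = 6
z_2 = 8
x_3 = 8
y_3 = 3
z_3 = 11
x_4 = 9
z_4 = 12
r_4 = 3
h_4 = 6
x_5 = 14
y_5 = 14
r_5 = 4
x_6 = 4
y_6 = 5
r_6 = 3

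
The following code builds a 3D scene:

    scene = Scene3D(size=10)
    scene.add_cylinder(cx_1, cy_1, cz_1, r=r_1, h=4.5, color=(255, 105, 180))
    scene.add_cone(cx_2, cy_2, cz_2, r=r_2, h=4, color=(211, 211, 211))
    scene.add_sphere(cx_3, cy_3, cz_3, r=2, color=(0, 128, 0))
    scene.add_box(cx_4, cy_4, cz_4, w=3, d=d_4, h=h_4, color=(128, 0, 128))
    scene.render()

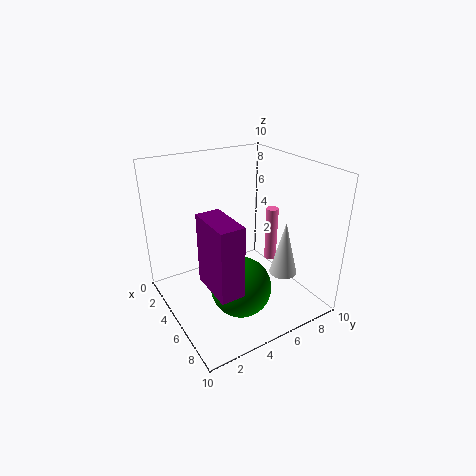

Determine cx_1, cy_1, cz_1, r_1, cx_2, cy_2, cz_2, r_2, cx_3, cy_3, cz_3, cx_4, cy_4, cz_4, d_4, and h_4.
cx_1 = 3, cy_1 = 9.5, cz_1 = 1, r_1 = 0.5, cx_2 = 6.5, cy_2 = 8, cz_2 = 2, r_2 = 1, cx_3 = 7, cy_3 = 4, cz_3 = 2.5, cx_4 = 6, cy_4 = 1.5, cz_4 = 3.5, d_4 = 1.5, h_4 = 4.5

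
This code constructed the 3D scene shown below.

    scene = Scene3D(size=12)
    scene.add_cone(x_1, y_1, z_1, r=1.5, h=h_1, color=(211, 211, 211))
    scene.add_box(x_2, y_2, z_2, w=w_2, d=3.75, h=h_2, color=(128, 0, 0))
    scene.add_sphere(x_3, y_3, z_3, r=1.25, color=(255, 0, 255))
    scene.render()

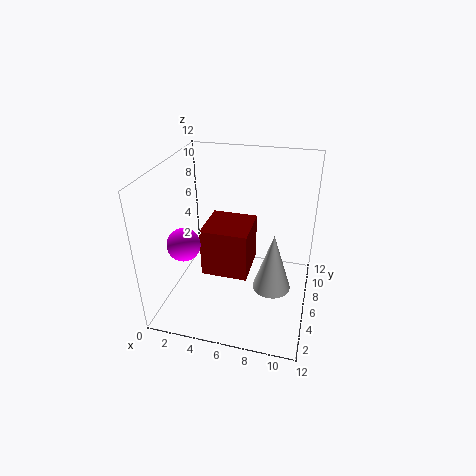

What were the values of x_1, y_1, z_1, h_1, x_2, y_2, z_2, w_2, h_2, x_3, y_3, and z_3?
x_1 = 9.25; y_1 = 4.25; z_1 = 3; h_1 = 4.75; x_2 = 3.5; y_2 = 3.75; z_2 = 3.5; w_2 = 3.75; h_2 = 4; x_3 = 2.75; y_3 = 2.5; z_3 = 7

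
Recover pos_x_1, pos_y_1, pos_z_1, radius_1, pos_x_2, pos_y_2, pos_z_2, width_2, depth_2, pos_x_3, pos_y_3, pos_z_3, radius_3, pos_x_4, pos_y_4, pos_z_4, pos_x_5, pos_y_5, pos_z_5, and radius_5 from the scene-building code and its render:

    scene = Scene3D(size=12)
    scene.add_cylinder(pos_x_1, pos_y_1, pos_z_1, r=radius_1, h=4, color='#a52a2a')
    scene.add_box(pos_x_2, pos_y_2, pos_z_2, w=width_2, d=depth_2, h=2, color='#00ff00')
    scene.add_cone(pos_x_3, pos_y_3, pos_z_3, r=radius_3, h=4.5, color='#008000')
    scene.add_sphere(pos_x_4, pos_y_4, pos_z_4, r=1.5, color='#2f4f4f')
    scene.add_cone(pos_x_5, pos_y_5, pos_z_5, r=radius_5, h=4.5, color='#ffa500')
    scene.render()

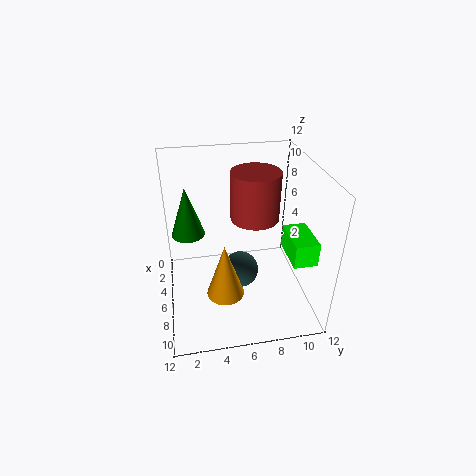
pos_x_1 = 5.5
pos_y_1 = 7.5
pos_z_1 = 7.5
radius_1 = 2
pos_x_2 = 5.5
pos_y_2 = 10
pos_z_2 = 4.5
width_2 = 3.5
depth_2 = 2
pos_x_3 = 3
pos_y_3 = 2
pos_z_3 = 5
radius_3 = 1.5
pos_x_4 = 7
pos_y_4 = 6
pos_z_4 = 3.5
pos_x_5 = 8.5
pos_y_5 = 4.5
pos_z_5 = 2.5
radius_5 = 1.5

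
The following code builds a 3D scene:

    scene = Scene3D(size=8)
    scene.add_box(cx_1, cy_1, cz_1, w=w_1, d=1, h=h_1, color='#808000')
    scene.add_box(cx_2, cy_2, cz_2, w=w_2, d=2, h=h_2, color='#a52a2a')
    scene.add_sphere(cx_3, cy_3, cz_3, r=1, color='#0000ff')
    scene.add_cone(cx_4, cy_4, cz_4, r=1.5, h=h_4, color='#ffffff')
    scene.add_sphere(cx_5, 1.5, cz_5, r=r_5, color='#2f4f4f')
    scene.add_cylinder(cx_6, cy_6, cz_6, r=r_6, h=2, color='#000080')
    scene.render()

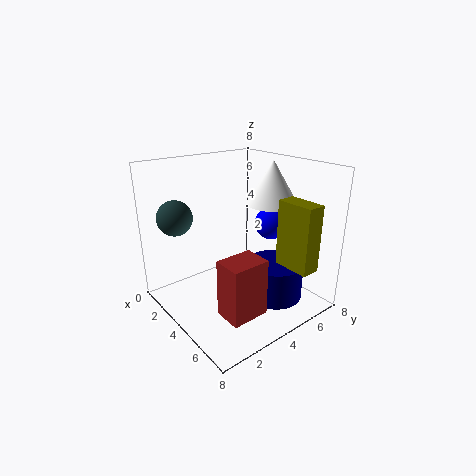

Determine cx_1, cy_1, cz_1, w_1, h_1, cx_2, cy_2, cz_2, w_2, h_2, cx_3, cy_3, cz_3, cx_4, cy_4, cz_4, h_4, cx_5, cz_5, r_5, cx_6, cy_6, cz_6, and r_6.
cx_1 = 6; cy_1 = 5; cz_1 = 3; w_1 = 2; h_1 = 3.5; cx_2 = 5.5; cy_2 = 1.5; cz_2 = 1; w_2 = 1.5; h_2 = 3; cx_3 = 3.5; cy_3 = 7; cz_3 = 4; cx_4 = 4; cy_4 = 6.5; cz_4 = 5.5; h_4 = 2.5; cx_5 = 1.5; cz_5 = 5; r_5 = 1; cx_6 = 6; cy_6 = 5; cz_6 = 1; r_6 = 1.5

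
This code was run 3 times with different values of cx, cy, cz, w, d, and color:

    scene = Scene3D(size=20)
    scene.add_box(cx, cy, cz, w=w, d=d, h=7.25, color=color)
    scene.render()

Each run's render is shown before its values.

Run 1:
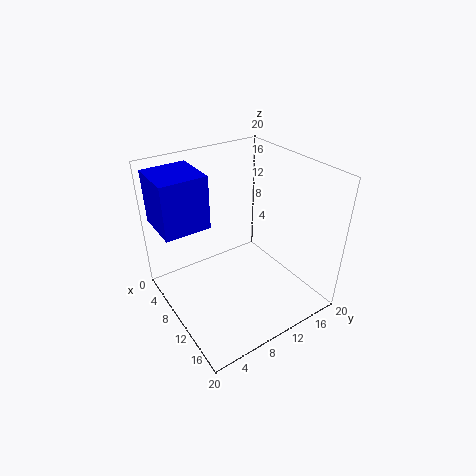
cx = 2.25
cy = 0.25
cz = 12.25
w = 6.5
d = 6.25
color = 'blue'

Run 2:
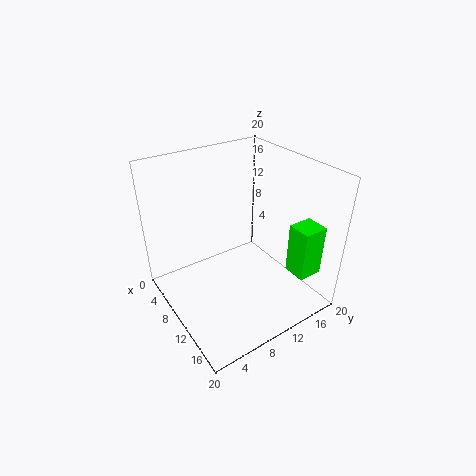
cx = 14.5
cy = 15.25
cz = 5.25
w = 3.25
d = 3.5
color = 'lime'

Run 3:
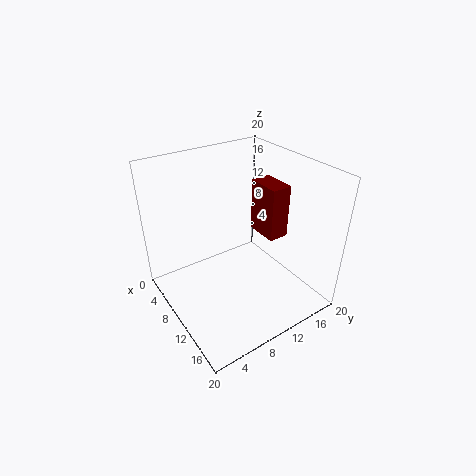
cx = 9.25
cy = 12.75
cz = 10.5
w = 4.5
d = 2.75
color = 'maroon'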